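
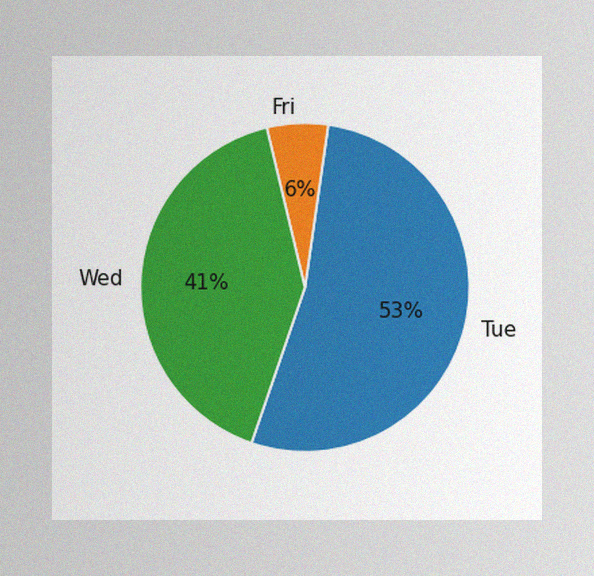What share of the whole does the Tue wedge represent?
53%

The image has some photo noise and uneven lighting. The Tue slice takes up 53% of the pie.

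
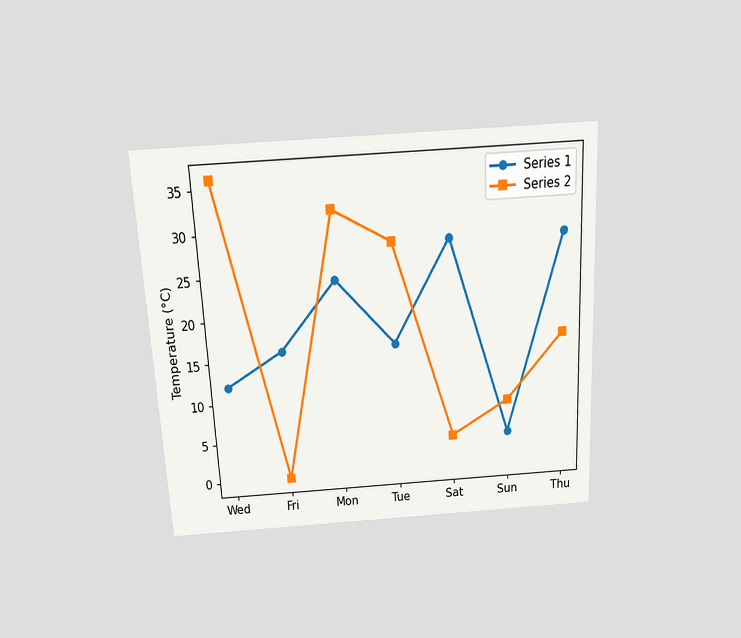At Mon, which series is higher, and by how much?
The chart is tilted about 3° counter-clockwise and viewed slightly from above. At Mon, Series 2 sits above the other line by 8°C.

Series 2, by 8°C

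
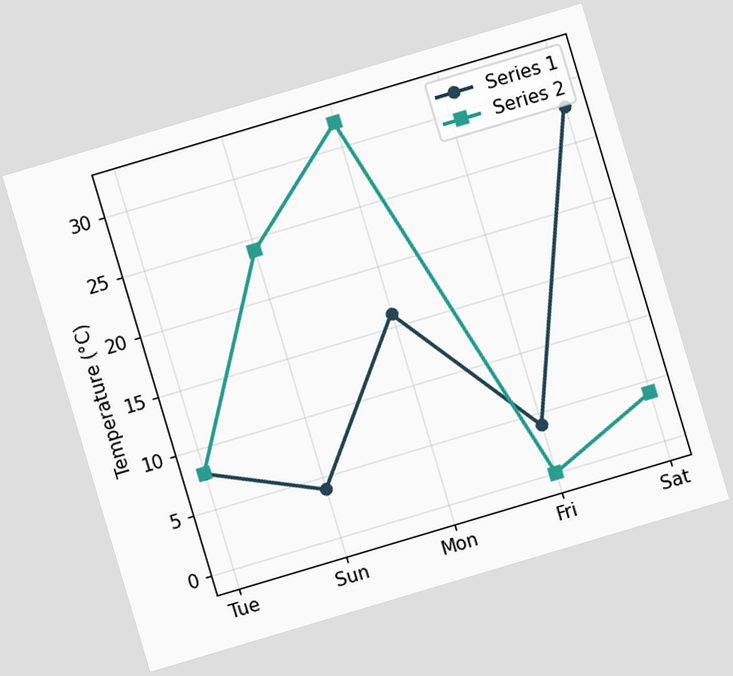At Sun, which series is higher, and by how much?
The chart is tilted about 17° counter-clockwise. At Sun, Series 2 sits above the other line by 20°C.

Series 2, by 20°C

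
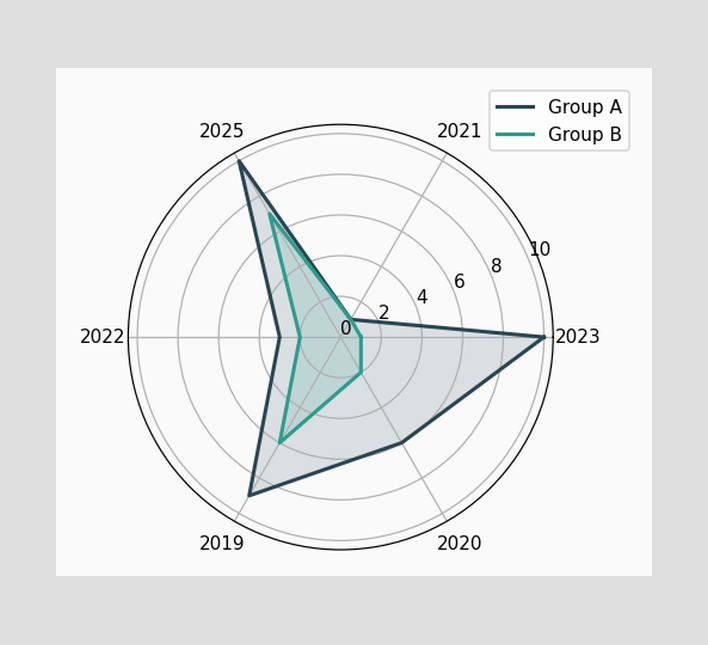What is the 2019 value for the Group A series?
9

On the 2019 axis, Group A reaches 9.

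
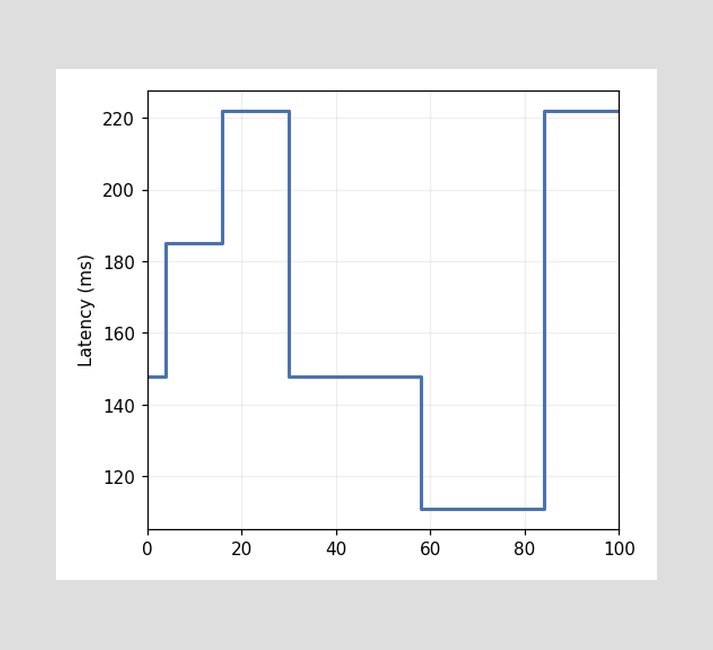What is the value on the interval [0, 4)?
On [0, 4) the step sits at 148ms.

148ms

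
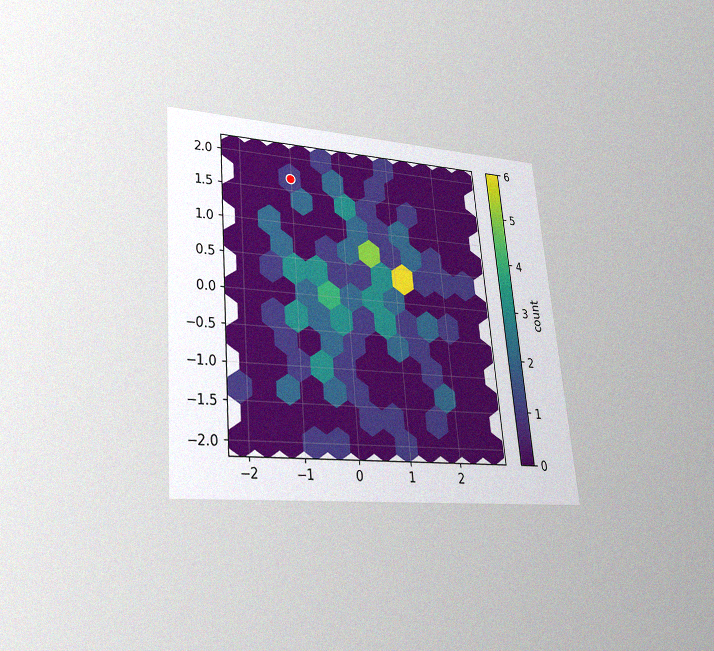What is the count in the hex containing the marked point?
1

The chart is tilted about 5° counter-clockwise and viewed at a slight angle, with some photo noise. The marked hex reads 1 on the colorbar.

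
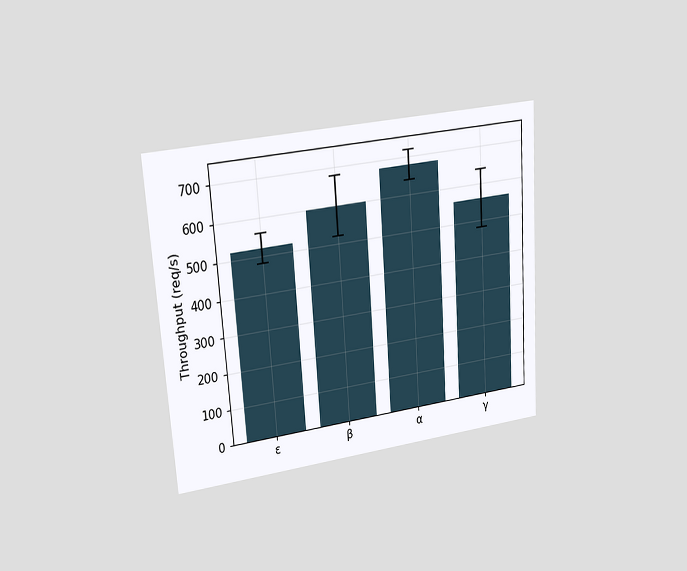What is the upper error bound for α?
720req/s

The chart is tilted about 4° counter-clockwise and viewed at a slight angle. The α bar's upper whisker reaches 720req/s.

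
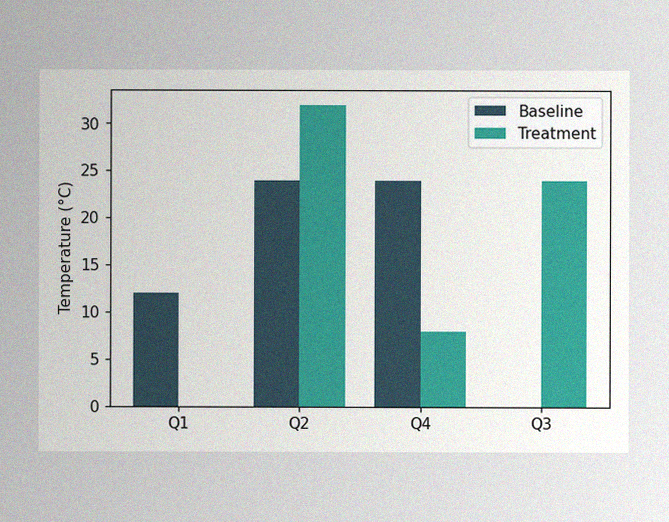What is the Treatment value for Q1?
0°C

The image has some photo noise and uneven lighting. The Treatment bar at Q1 reaches 0°C on the y-axis.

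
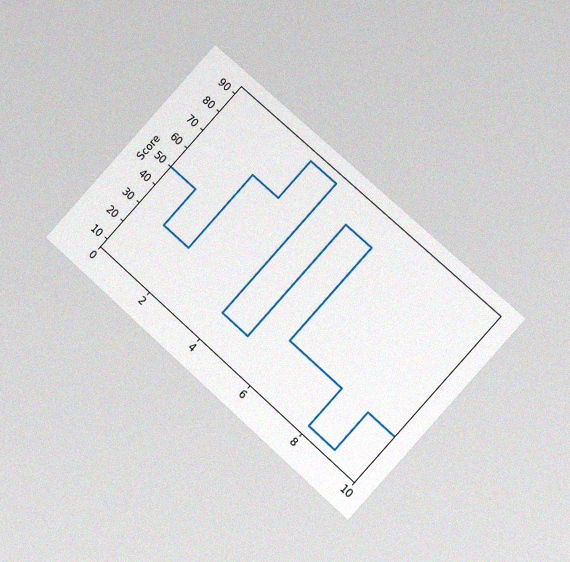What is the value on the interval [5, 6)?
80

The chart is tilted about 42° clockwise and viewed at a slight angle, with some photo noise. On [5, 6) the step sits at 80.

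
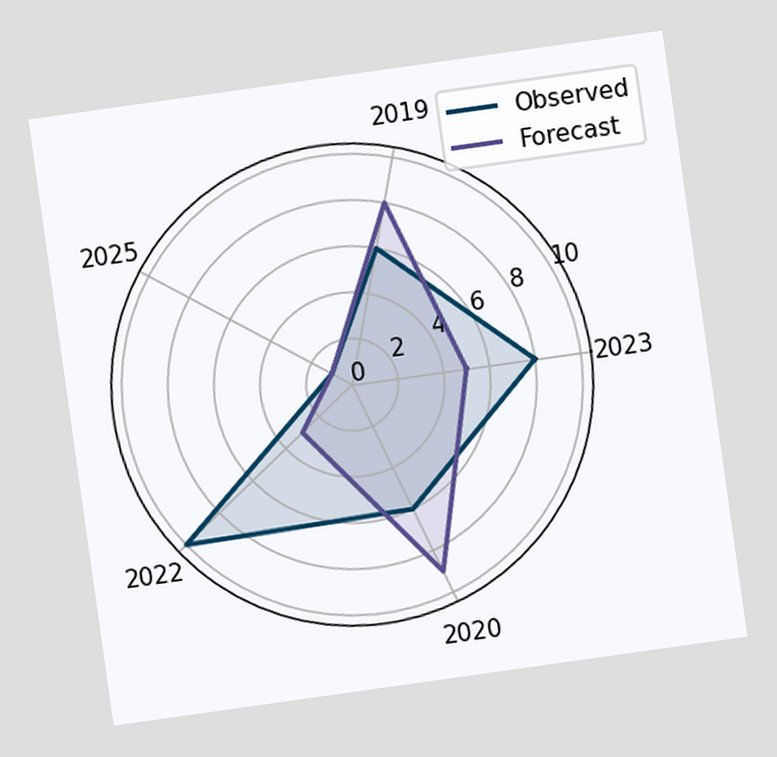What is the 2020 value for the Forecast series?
The chart is tilted about 8° counter-clockwise. On the 2020 axis, Forecast reaches 9.

9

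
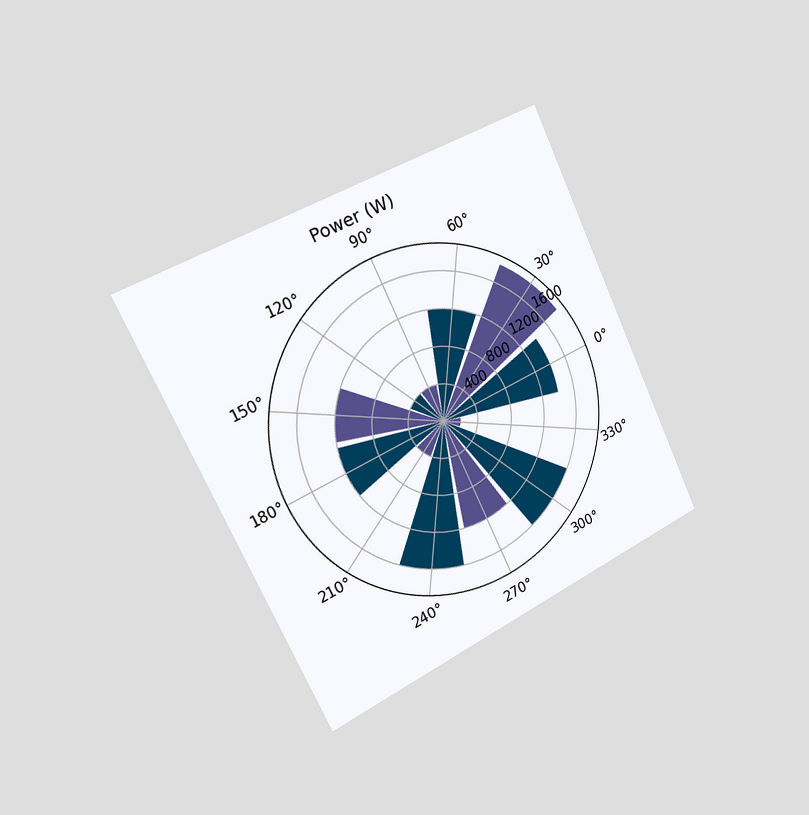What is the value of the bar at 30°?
1800W

The chart is tilted about 25° counter-clockwise and viewed slightly from the left. The bar at 30° reaches 1800W on the radial axis.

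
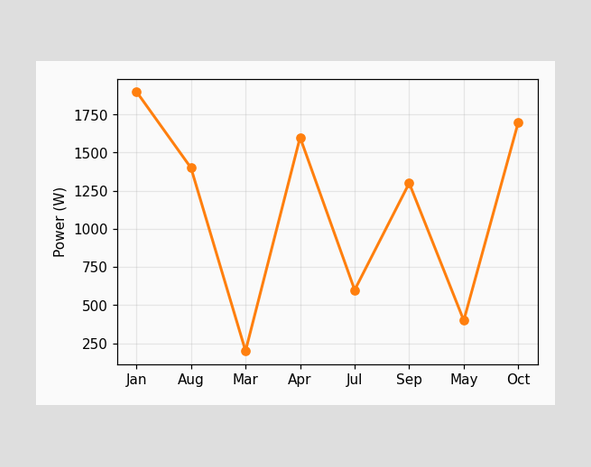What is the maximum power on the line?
The highest point is at Jan, and reading across to the y-axis gives 1900W.

1900W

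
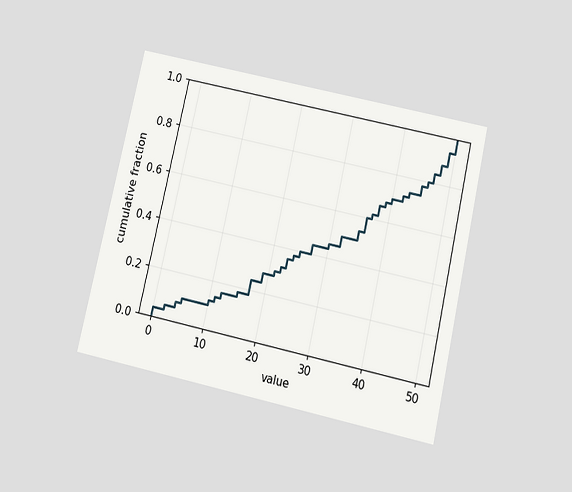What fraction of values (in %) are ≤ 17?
The chart is tilted about 13° clockwise and viewed slightly from below. At x=17 the ECDF step is at 24%.

24%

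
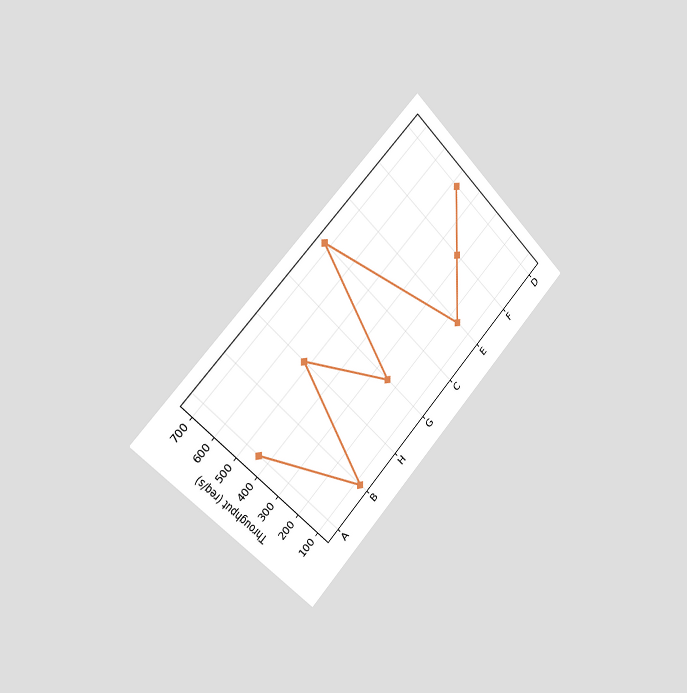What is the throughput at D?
480req/s

The chart is tilted about 45° counter-clockwise and viewed slightly from the left. At D, the line is at 480req/s.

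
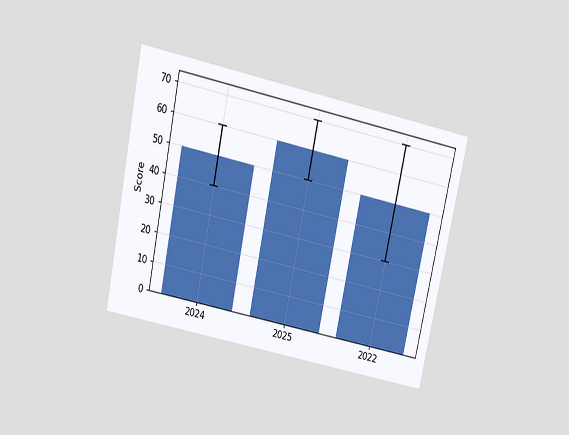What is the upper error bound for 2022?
70

The chart is tilted about 12° clockwise and viewed slightly from above. The 2022 bar's upper whisker reaches 70.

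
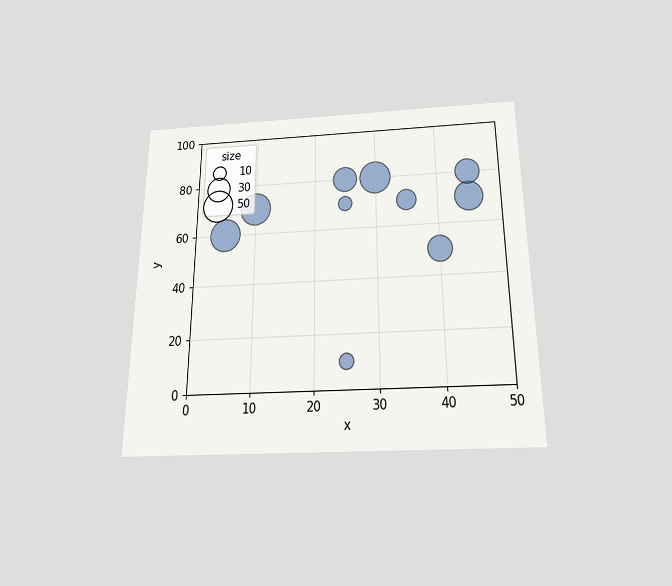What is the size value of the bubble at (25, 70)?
10

The chart is viewed slightly from below. Matching the bubble at (25, 70) against the size legend gives 10.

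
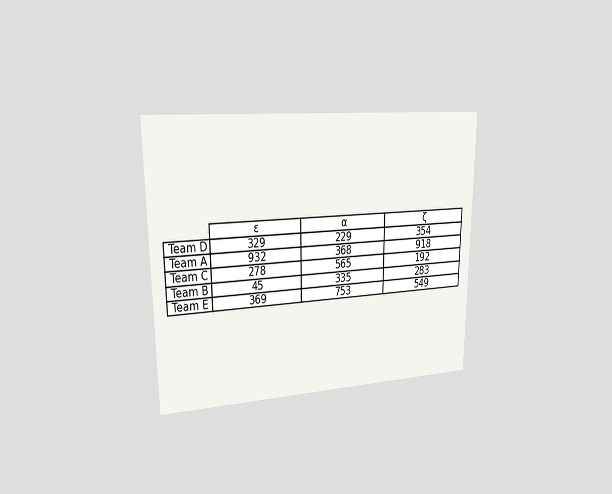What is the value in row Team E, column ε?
The chart is viewed slightly from the left. The (Team E, ε) cell reads 369.

369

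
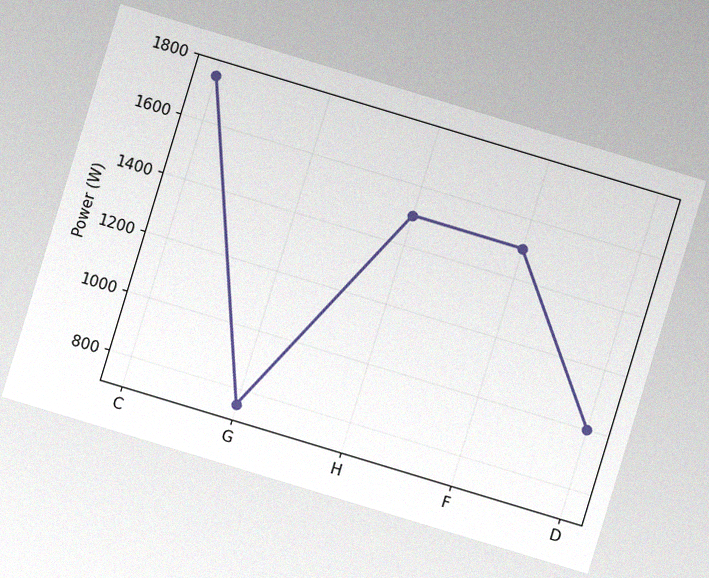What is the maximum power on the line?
The chart is tilted about 17° clockwise, with some photo noise. The highest point is at C, and reading across to the y-axis gives 1750W.

1750W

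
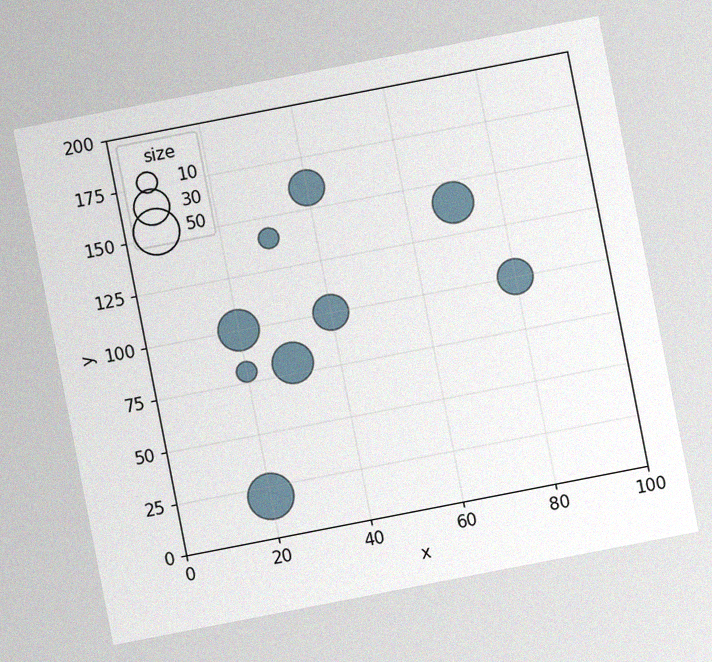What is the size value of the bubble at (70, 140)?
The chart is tilted about 11° counter-clockwise, with some photo noise. Matching the bubble at (70, 140) against the size legend gives 40.

40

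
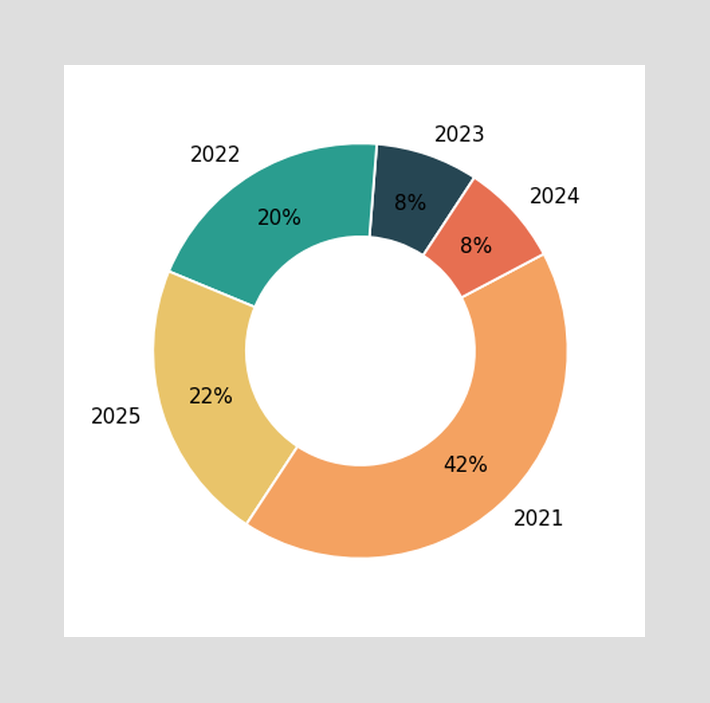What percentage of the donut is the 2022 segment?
20%

The 2022 segment takes up 20% of the ring.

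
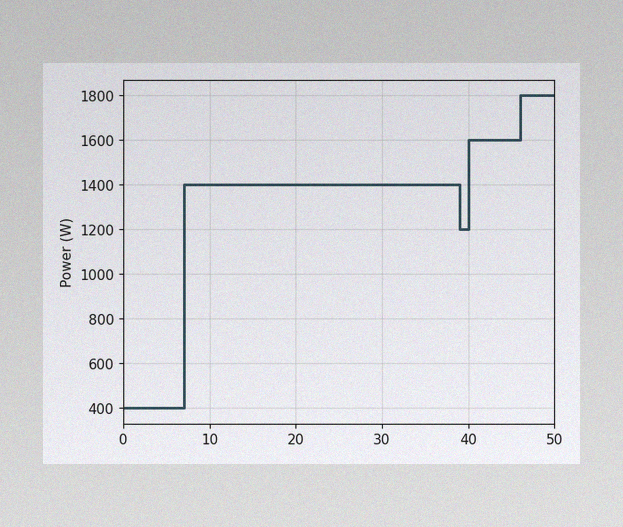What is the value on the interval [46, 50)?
The image has some photo noise and uneven lighting. On [46, 50) the step sits at 1800W.

1800W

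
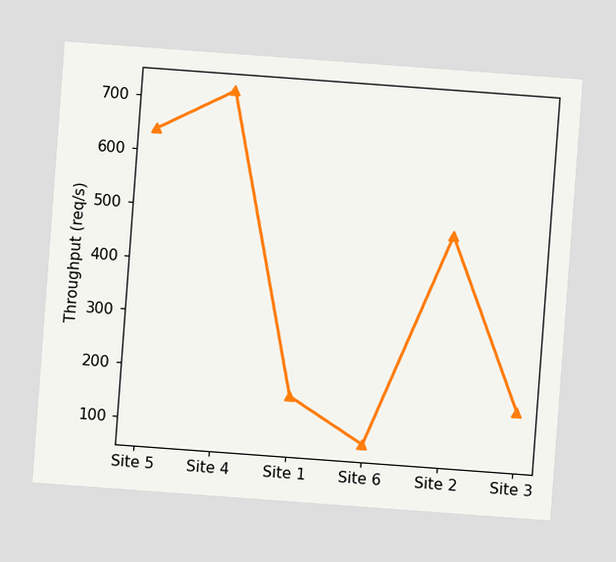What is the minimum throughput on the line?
The chart is tilted about 4° clockwise. The lowest point is at Site 6, and reading across to the y-axis gives 80req/s.

80req/s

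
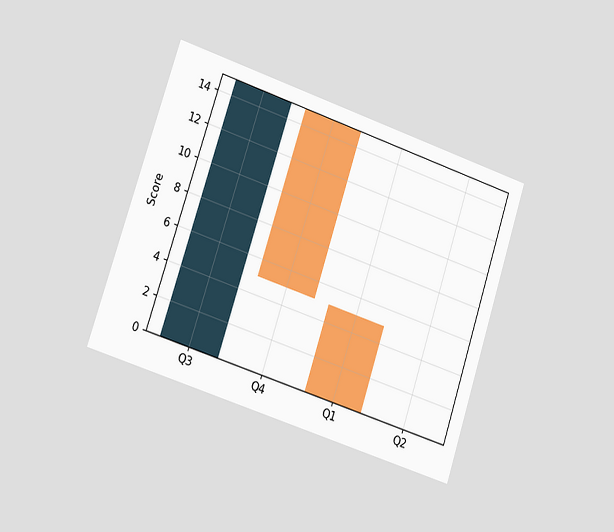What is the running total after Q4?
5

The chart is tilted about 18° clockwise and viewed slightly from the left. After Q4 the running total reaches 5.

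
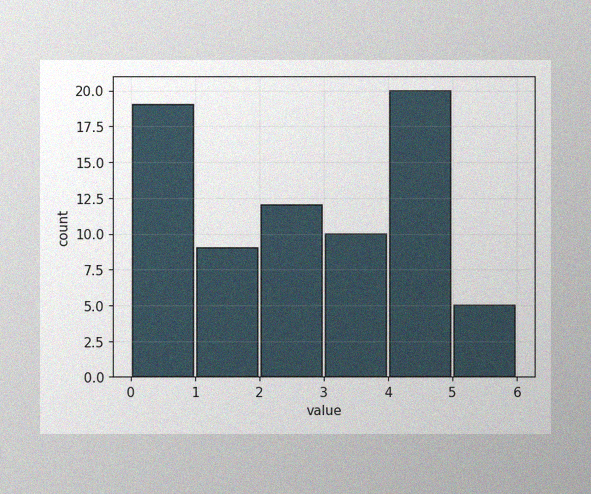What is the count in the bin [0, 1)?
19

The image has some photo noise and uneven lighting. The [0, 1) bin has height 19.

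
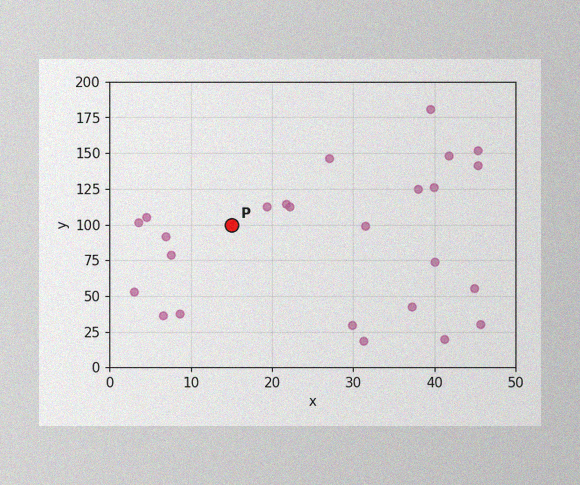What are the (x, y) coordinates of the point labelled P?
The image has some photo noise and uneven lighting. Following the gridlines from P to each axis, P sits at (15, 100).

(15, 100)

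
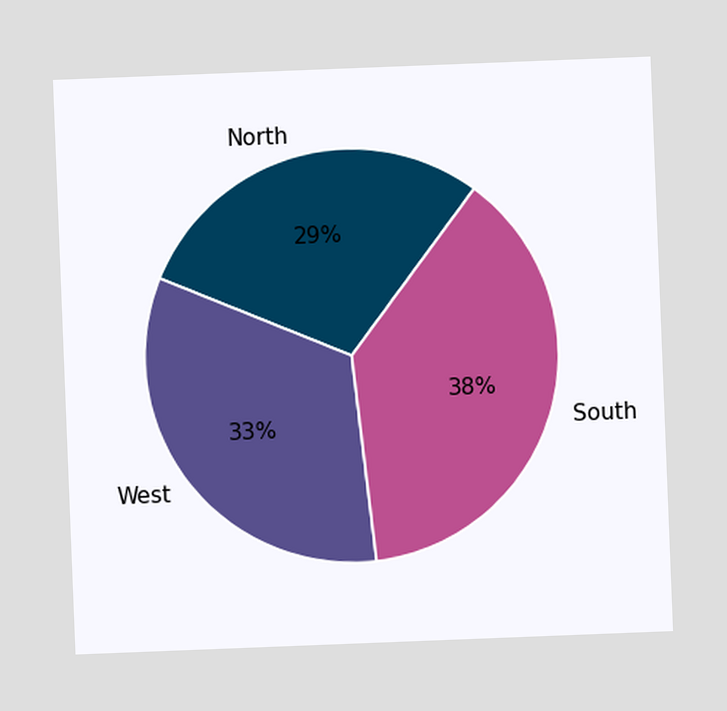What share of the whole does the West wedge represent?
The chart is tilted about 2° counter-clockwise. The West slice takes up 33% of the pie.

33%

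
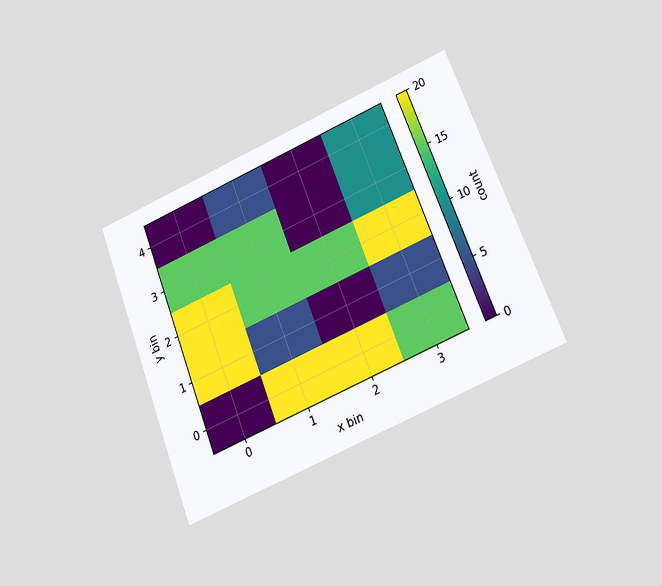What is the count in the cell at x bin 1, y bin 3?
The chart is tilted about 21° counter-clockwise and viewed at a slight angle. Matching the cell (1, 3) against the colorbar gives 15.

15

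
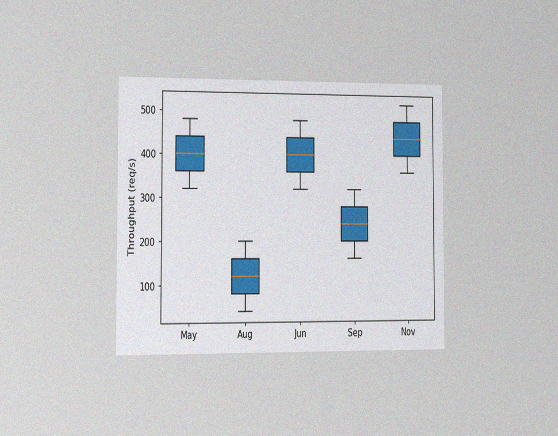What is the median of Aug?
The chart is viewed at a slight angle, with some photo noise. The median line in the Aug box sits at 120req/s.

120req/s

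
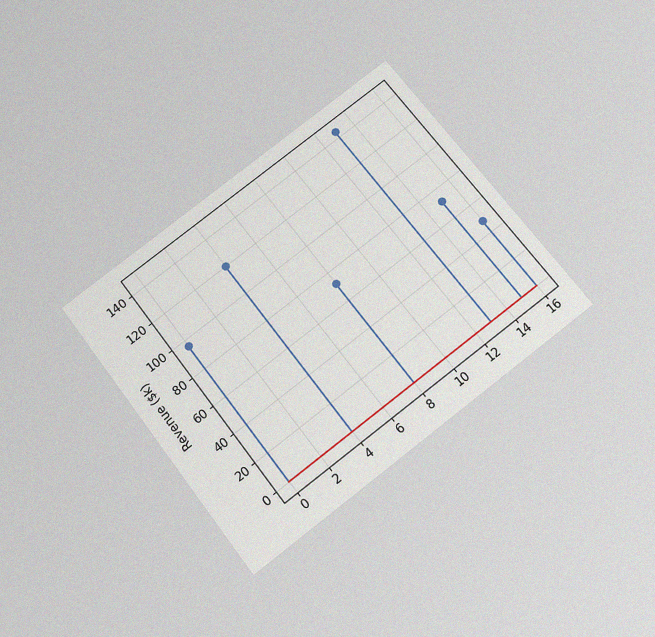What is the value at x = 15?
The chart is tilted about 37° counter-clockwise and viewed slightly from below, with some photo noise. The stem at x=15 reaches $72k.

$72k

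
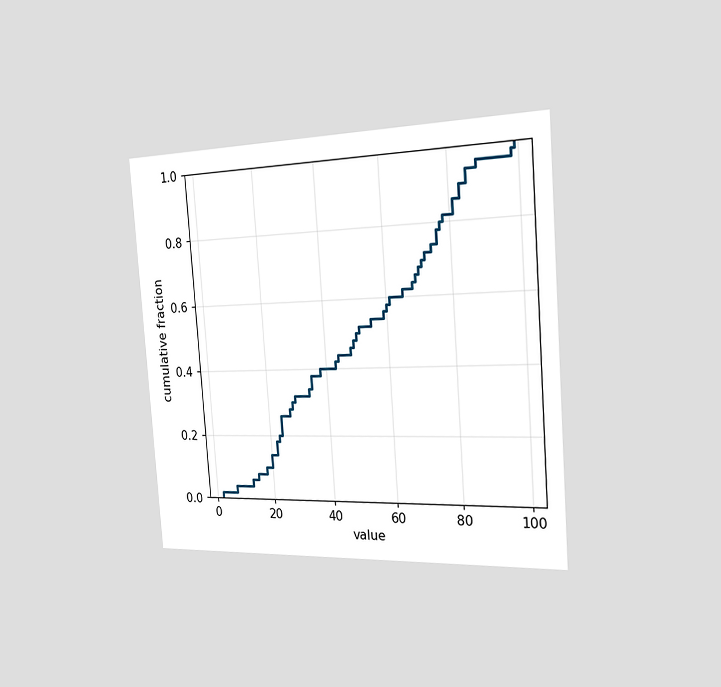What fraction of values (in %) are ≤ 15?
8%

The chart is tilted about 4° counter-clockwise and viewed slightly from the right. At x=15 the ECDF step is at 8%.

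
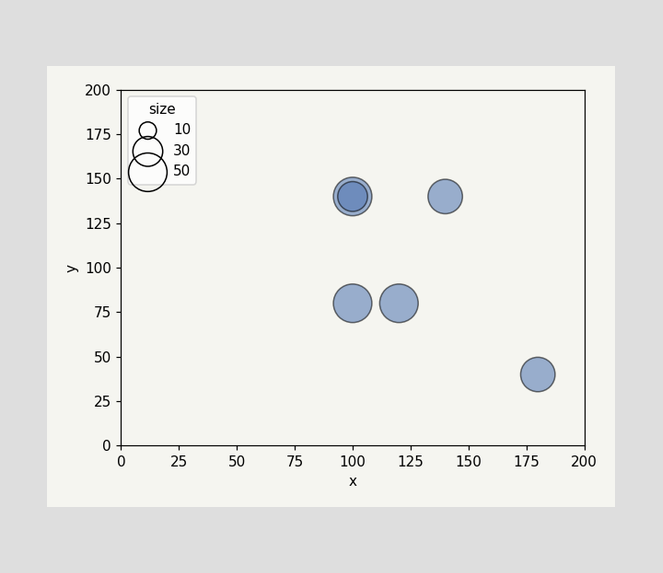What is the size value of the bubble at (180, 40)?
Matching the bubble at (180, 40) against the size legend gives 40.

40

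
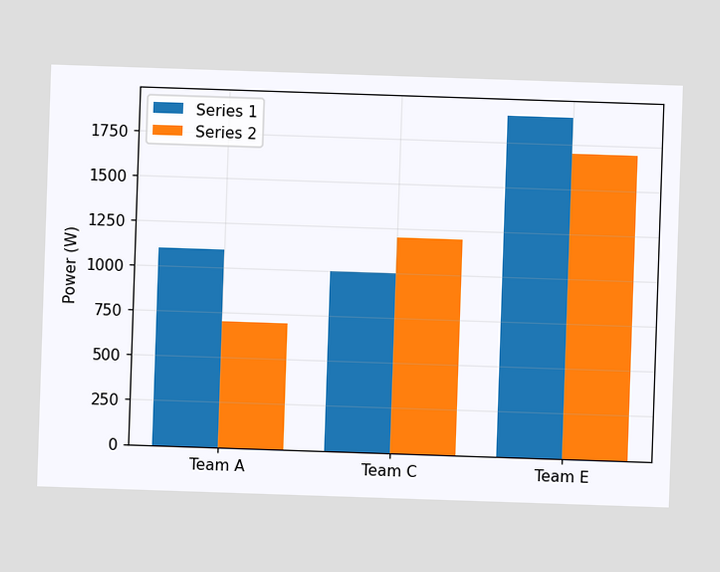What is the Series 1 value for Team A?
1100W

The Series 1 bar at Team A reaches 1100W on the y-axis.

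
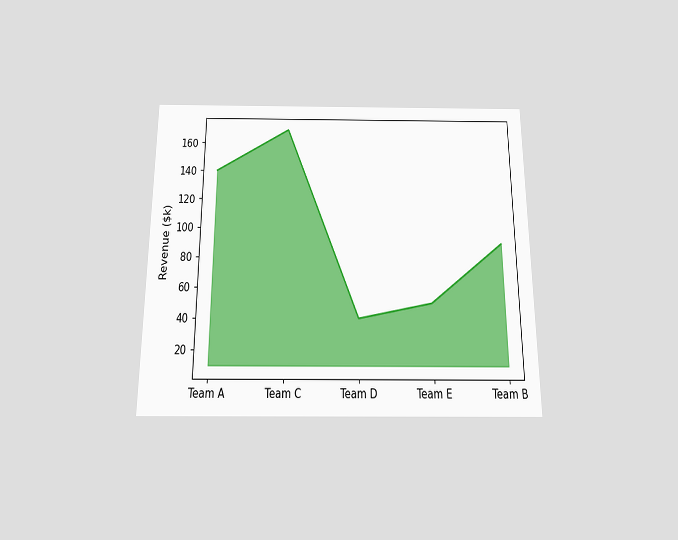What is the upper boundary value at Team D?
The chart is viewed slightly from below. At Team D the upper boundary is at $40k.

$40k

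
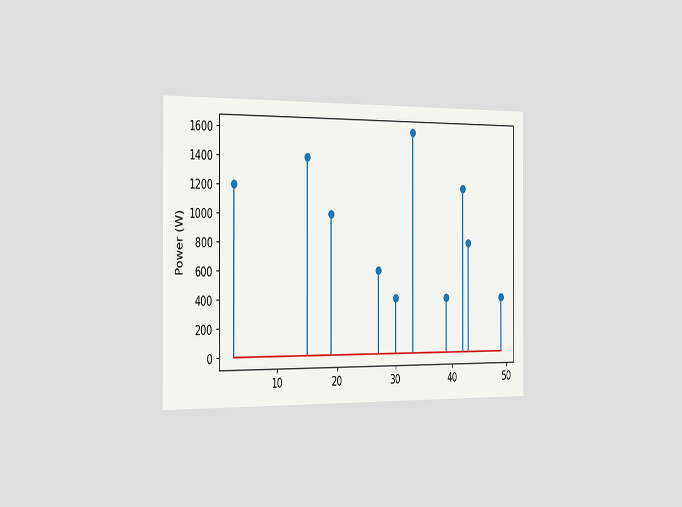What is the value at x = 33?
1600W

The chart is viewed slightly from the left. The stem at x=33 reaches 1600W.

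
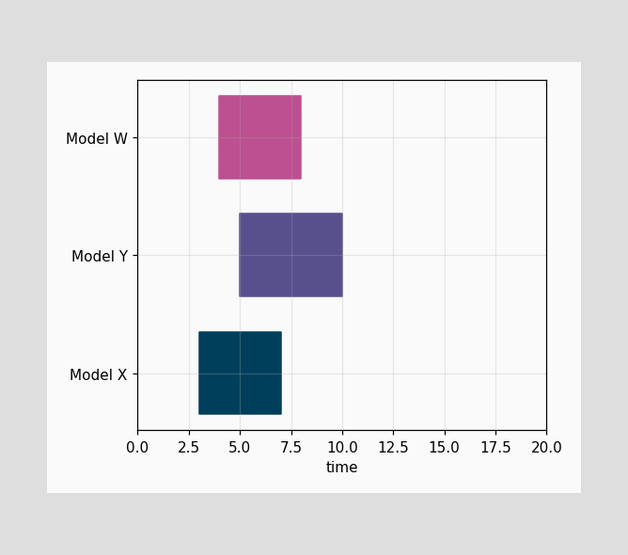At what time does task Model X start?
The Model X bar begins at t=3.

3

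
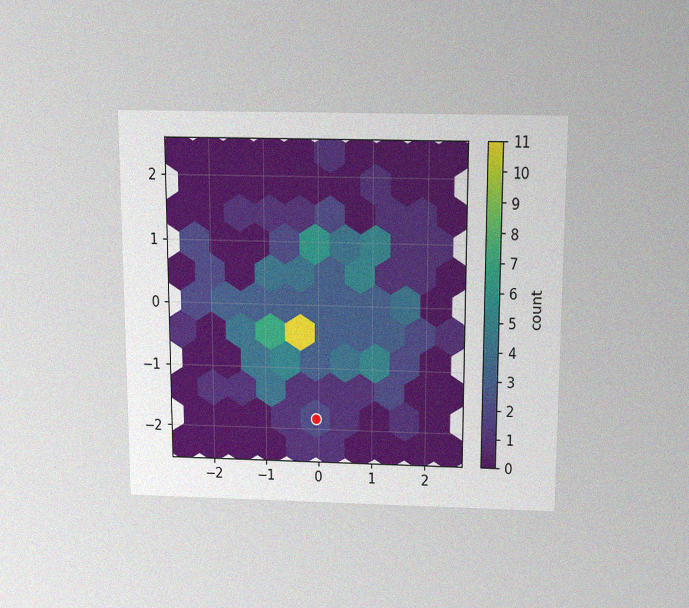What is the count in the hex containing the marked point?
The chart is viewed slightly from above, with some photo noise. The marked hex reads 2 on the colorbar.

2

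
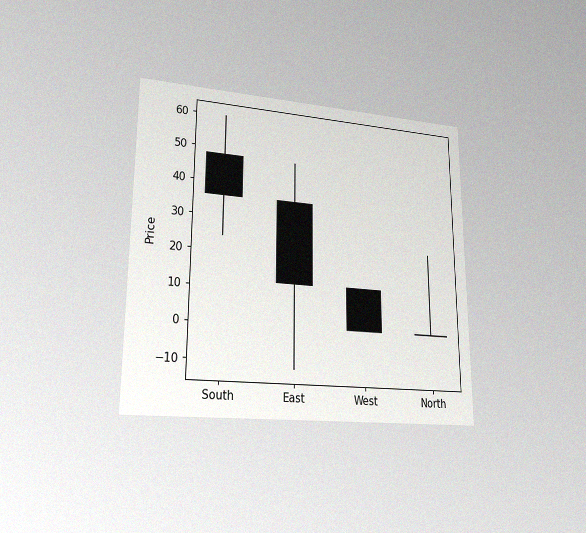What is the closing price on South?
The chart is viewed at a slight angle, with some photo noise. The South candle closes at 36.

36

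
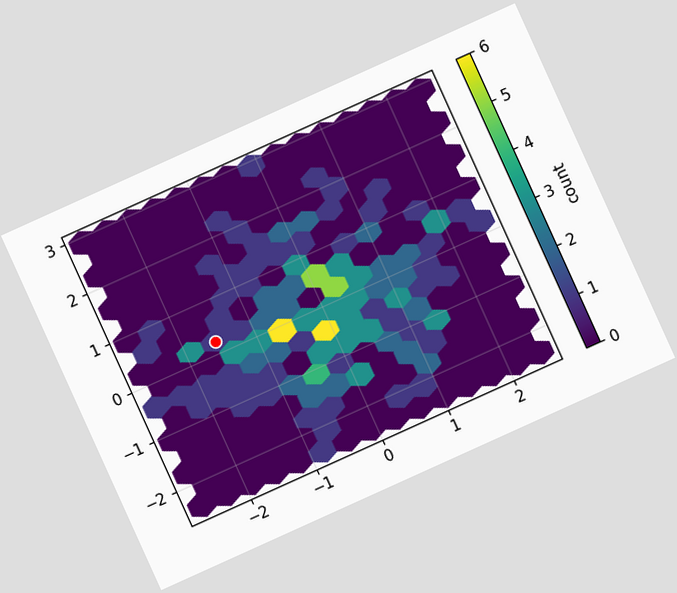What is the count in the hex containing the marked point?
1

The chart is tilted about 24° counter-clockwise. The marked hex reads 1 on the colorbar.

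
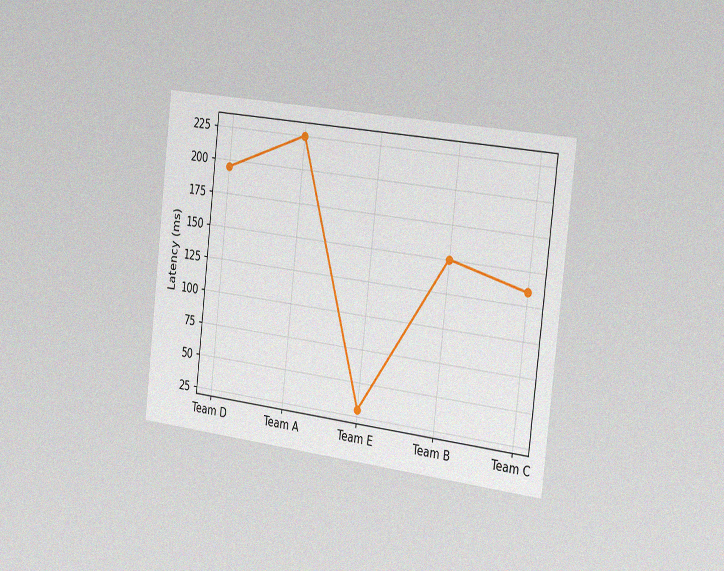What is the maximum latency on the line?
225ms

The chart is tilted about 7° clockwise and viewed slightly from the right, with some photo noise. The highest point is at Team A, and reading across to the y-axis gives 225ms.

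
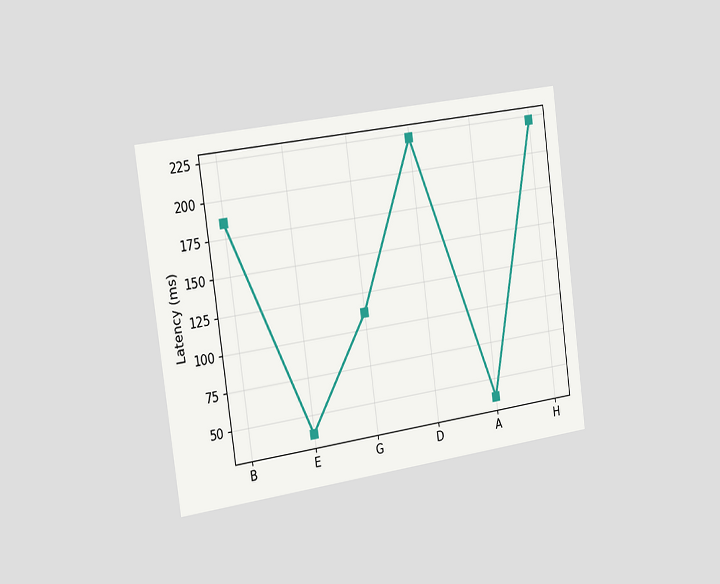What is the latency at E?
37ms

The chart is tilted about 8° counter-clockwise and viewed slightly from the left. At E, the line is at 37ms.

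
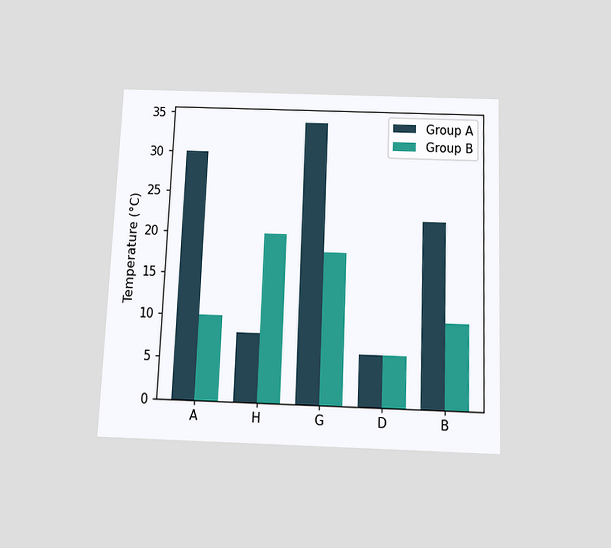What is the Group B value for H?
20°C

The chart is tilted about 2° clockwise and viewed slightly from below. The Group B bar at H reaches 20°C on the y-axis.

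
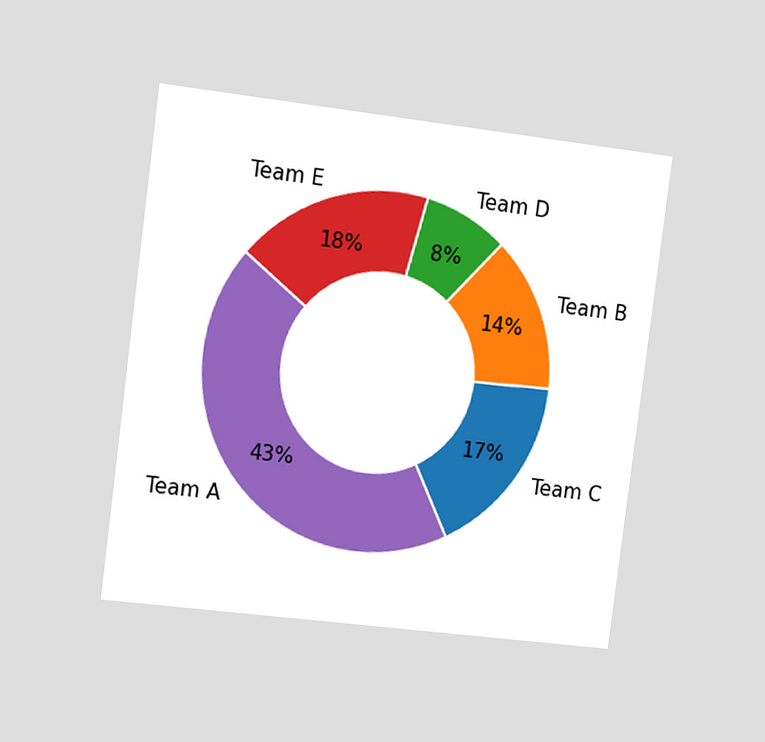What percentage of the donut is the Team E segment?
The chart is tilted about 7° clockwise and viewed slightly from the left. The Team E segment takes up 18% of the ring.

18%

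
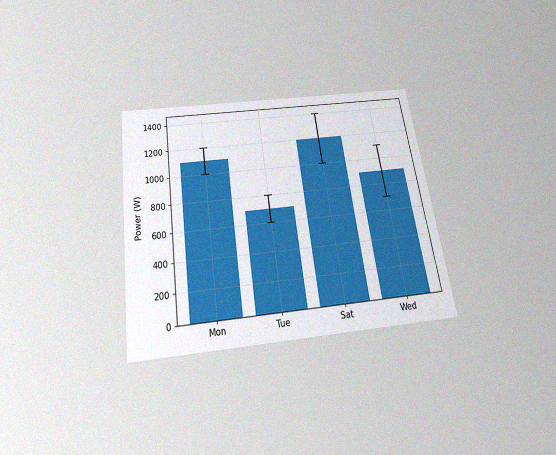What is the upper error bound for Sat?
1400W

The chart is tilted about 8° counter-clockwise and viewed slightly from below, with some photo noise. The Sat bar's upper whisker reaches 1400W.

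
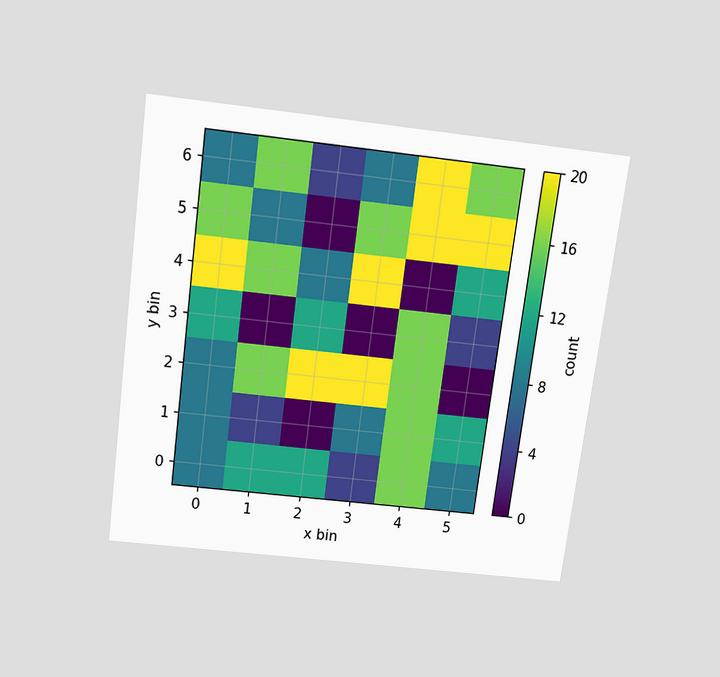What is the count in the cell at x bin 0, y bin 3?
The chart is tilted about 7° clockwise and viewed slightly from above. Matching the cell (0, 3) against the colorbar gives 12.

12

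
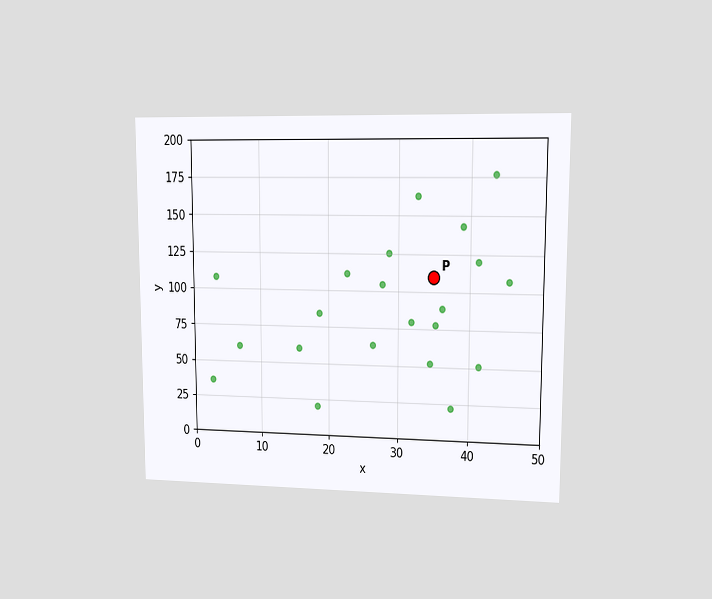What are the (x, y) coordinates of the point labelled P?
(35, 110)

The chart is viewed at a slight angle. Following the gridlines from P to each axis, P sits at (35, 110).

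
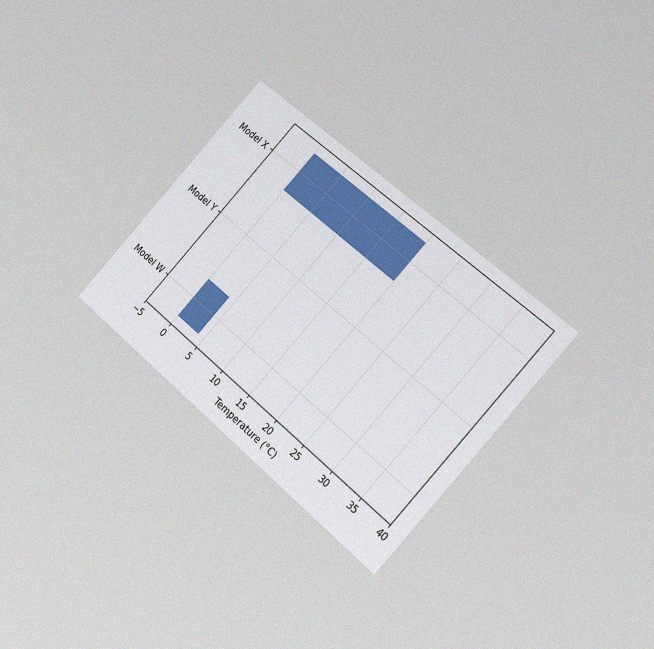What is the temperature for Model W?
The chart is tilted about 43° clockwise and viewed slightly from the right, with some photo noise. Reading along the chart's x-axis, the Model W bar reaches 4°C.

4°C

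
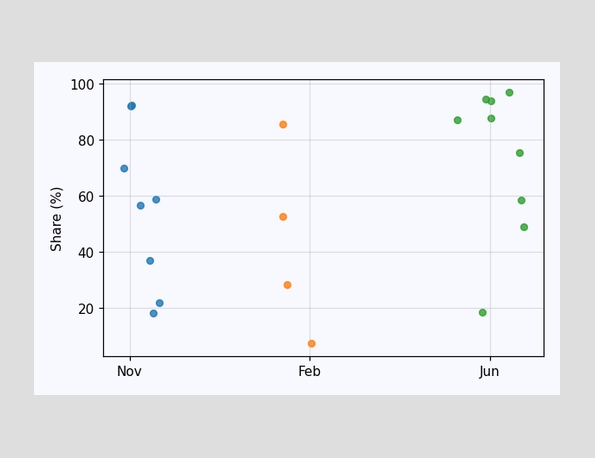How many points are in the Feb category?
Counting the markers in the Feb column gives 4.

4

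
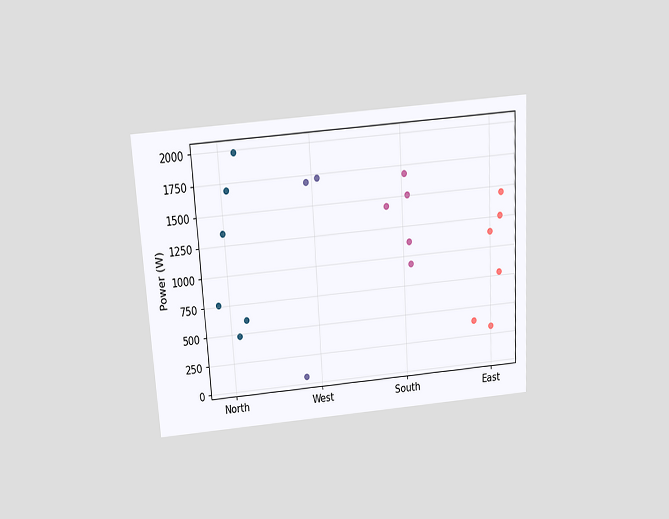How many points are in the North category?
The chart is tilted about 3° counter-clockwise and viewed slightly from above. Counting the markers in the North column gives 6.

6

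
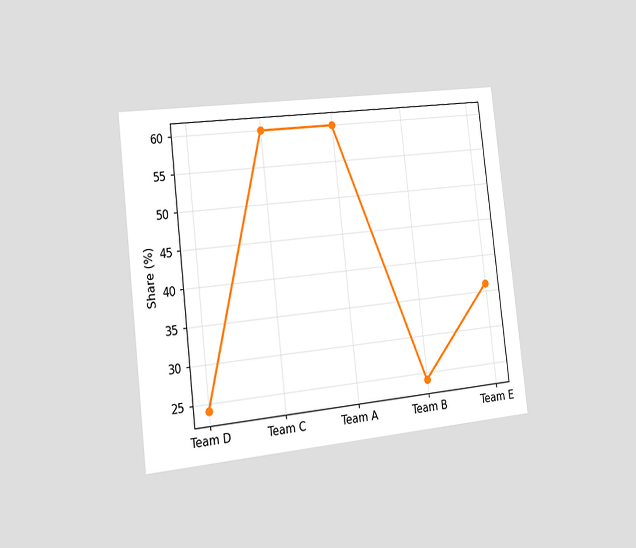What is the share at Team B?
The chart is tilted about 6° counter-clockwise and viewed slightly from the left. At Team B, the line is at 24%.

24%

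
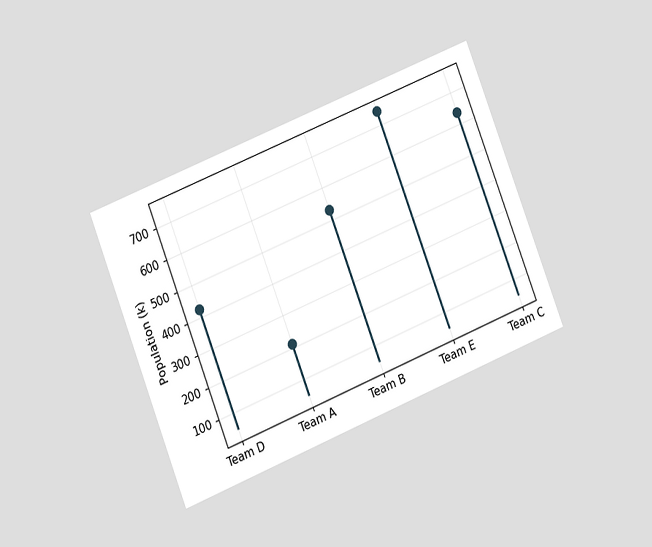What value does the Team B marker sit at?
The chart is tilted about 22° counter-clockwise and viewed at a slight angle. The Team B marker sits at 530k.

530k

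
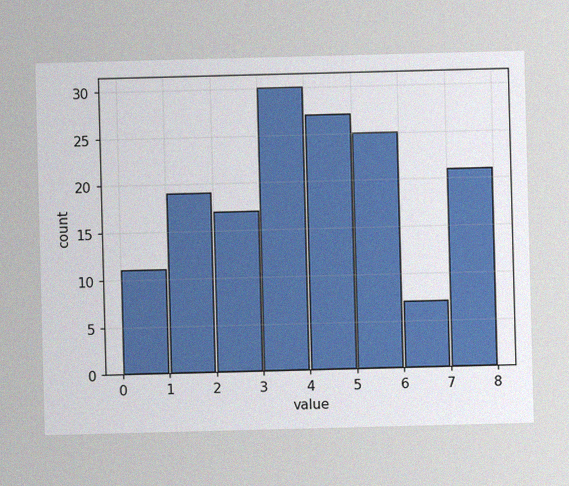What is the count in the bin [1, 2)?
19

The image has some photo noise and uneven lighting. The [1, 2) bin has height 19.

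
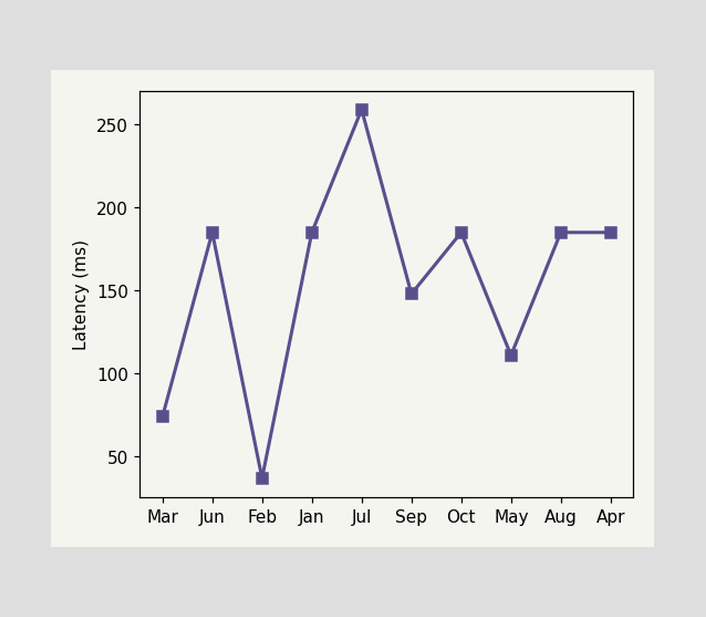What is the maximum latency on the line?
259ms

The highest point is at Jul, and reading across to the y-axis gives 259ms.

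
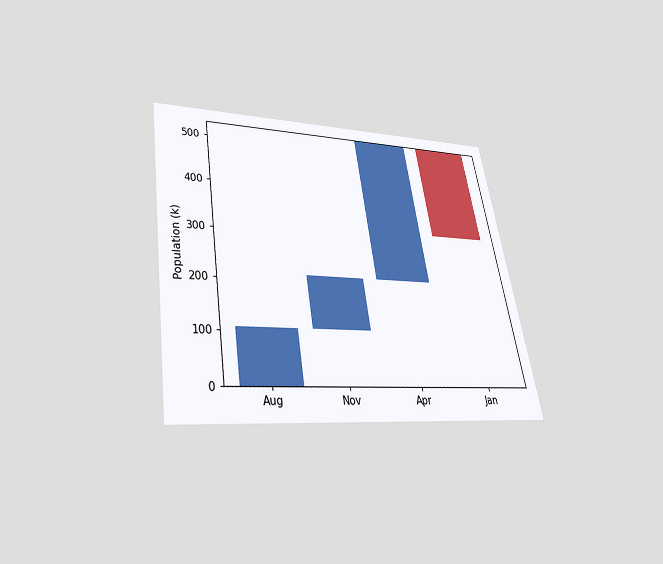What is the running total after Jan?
318k

The chart is tilted about 9° counter-clockwise and viewed slightly from below. After Jan the running total reaches 318k.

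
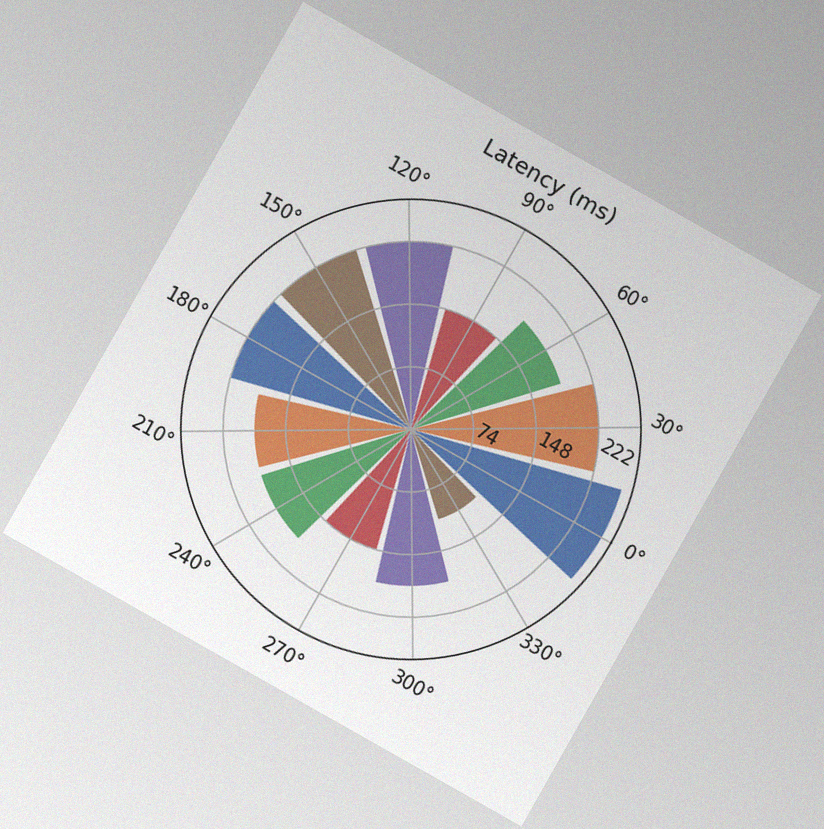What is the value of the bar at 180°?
222ms

The chart is tilted about 30° clockwise, with some photo noise. The bar at 180° reaches 222ms on the radial axis.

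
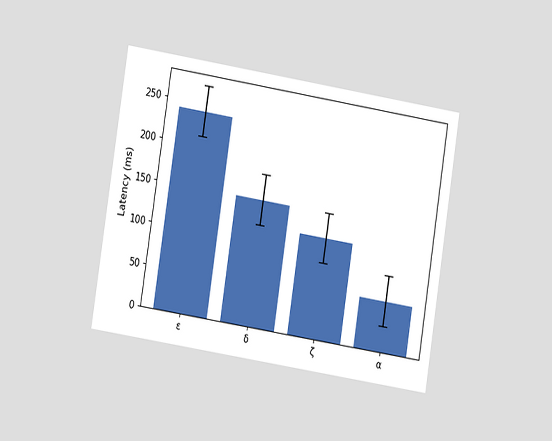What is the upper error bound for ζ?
150ms

The chart is tilted about 9° clockwise and viewed at a slight angle. The ζ bar's upper whisker reaches 150ms.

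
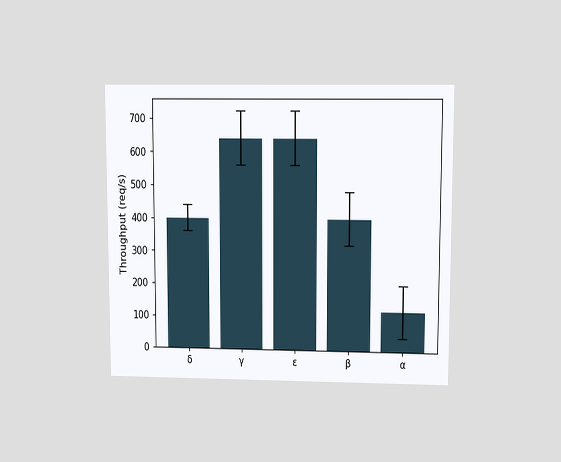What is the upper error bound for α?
The chart is viewed at a slight angle. The α bar's upper whisker reaches 200req/s.

200req/s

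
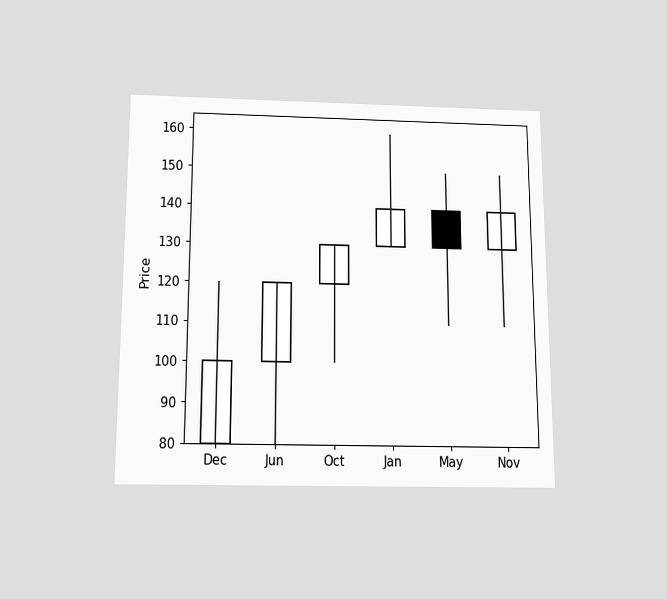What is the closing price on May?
The chart is viewed slightly from below. The May candle closes at 130.

130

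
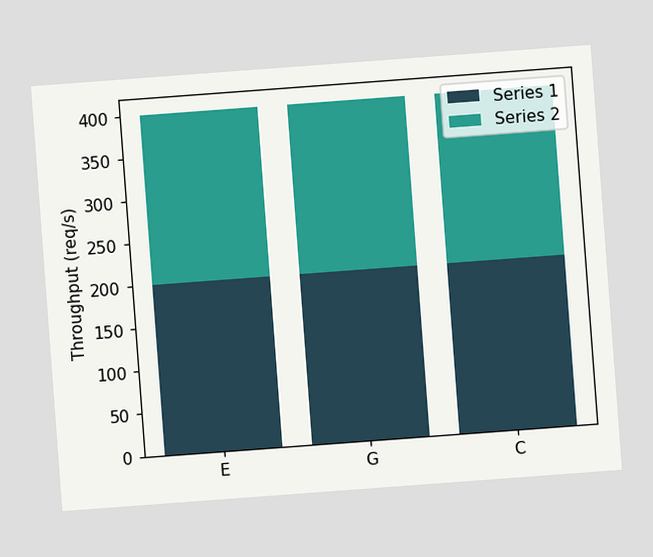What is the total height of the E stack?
The chart is tilted about 4° counter-clockwise. The E stack's top reaches 400req/s on the y-axis.

400req/s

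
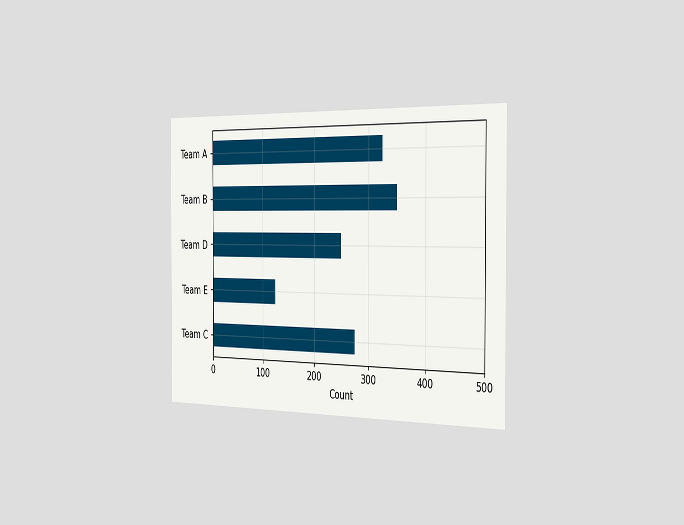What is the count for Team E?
125

The chart is viewed slightly from the right. Reading along the chart's x-axis, the Team E bar reaches 125.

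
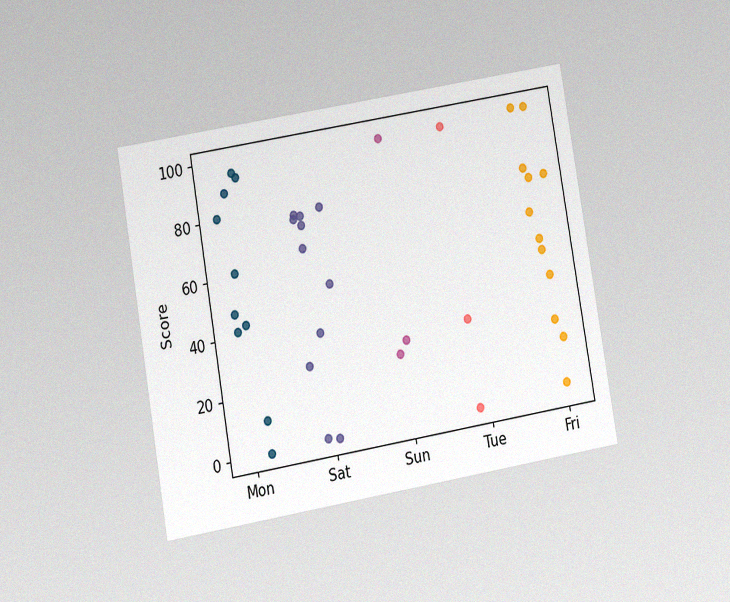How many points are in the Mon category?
The chart is tilted about 10° counter-clockwise and viewed at a slight angle, with some photo noise. Counting the markers in the Mon column gives 10.

10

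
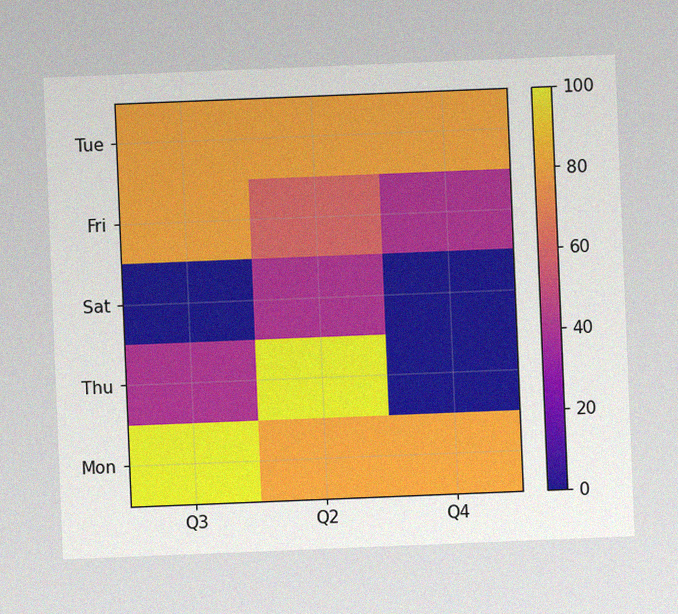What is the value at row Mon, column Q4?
80

The chart is tilted about 2° counter-clockwise, with some photo noise. Matching cell (Mon, Q4) against the colorbar gives 80.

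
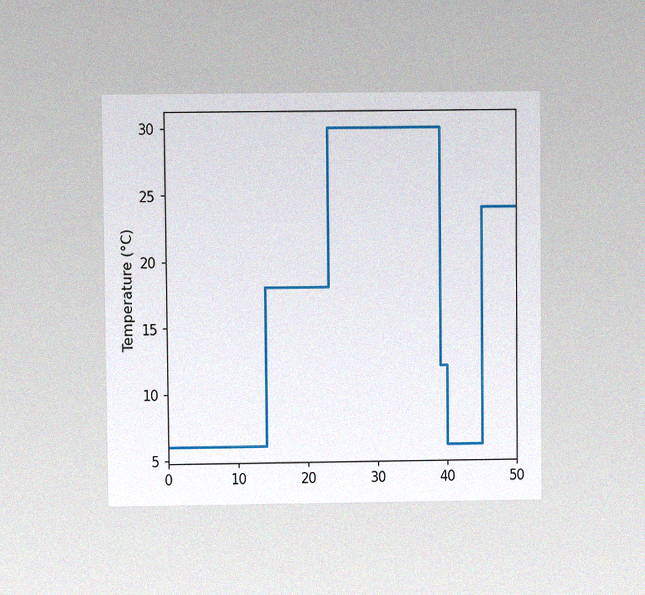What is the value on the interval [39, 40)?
The chart is viewed at a slight angle, with some photo noise. On [39, 40) the step sits at 12°C.

12°C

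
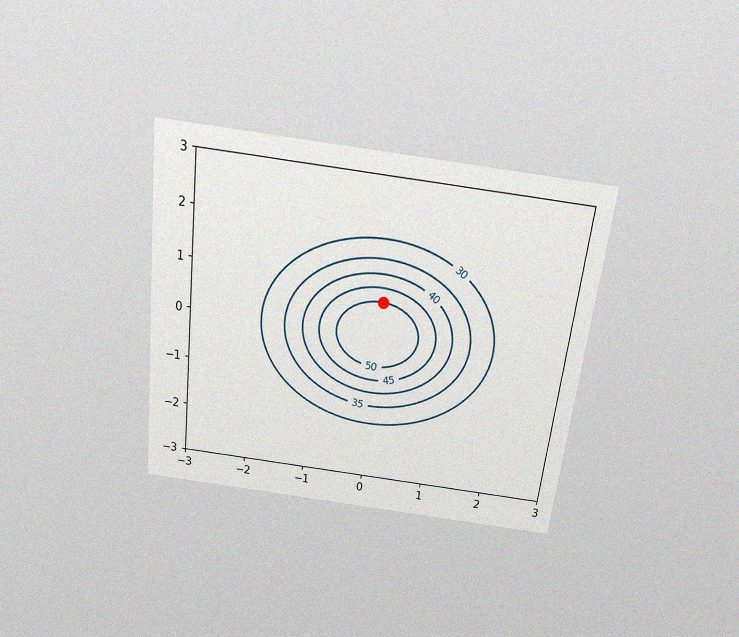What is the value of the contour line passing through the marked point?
The chart is tilted about 7° clockwise and viewed slightly from above, with some photo noise. The marked point sits on the contour labelled 50.

50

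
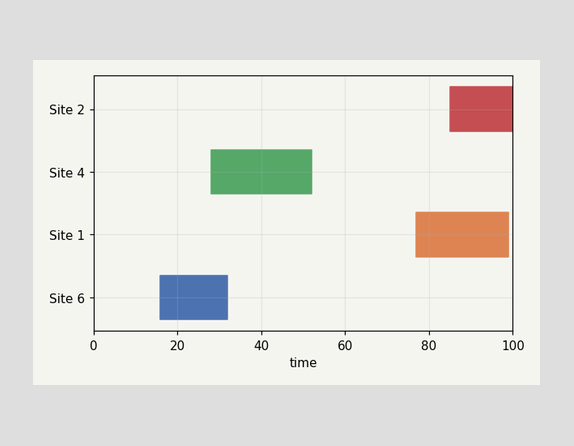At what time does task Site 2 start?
The Site 2 bar begins at t=85.

85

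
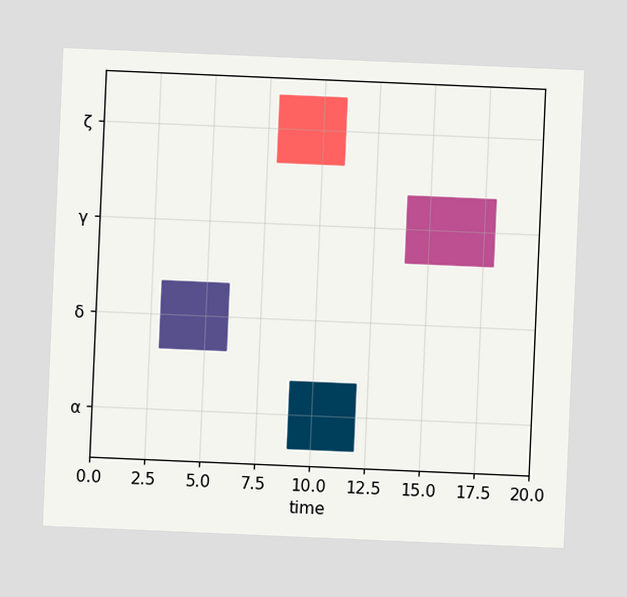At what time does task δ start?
The chart is tilted about 2° clockwise. The δ bar begins at t=3.

3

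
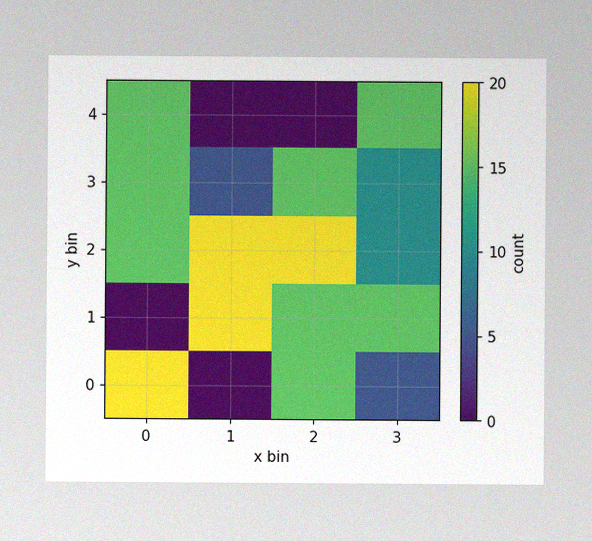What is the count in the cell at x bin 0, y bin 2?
15

The image has some photo noise and uneven lighting. Matching the cell (0, 2) against the colorbar gives 15.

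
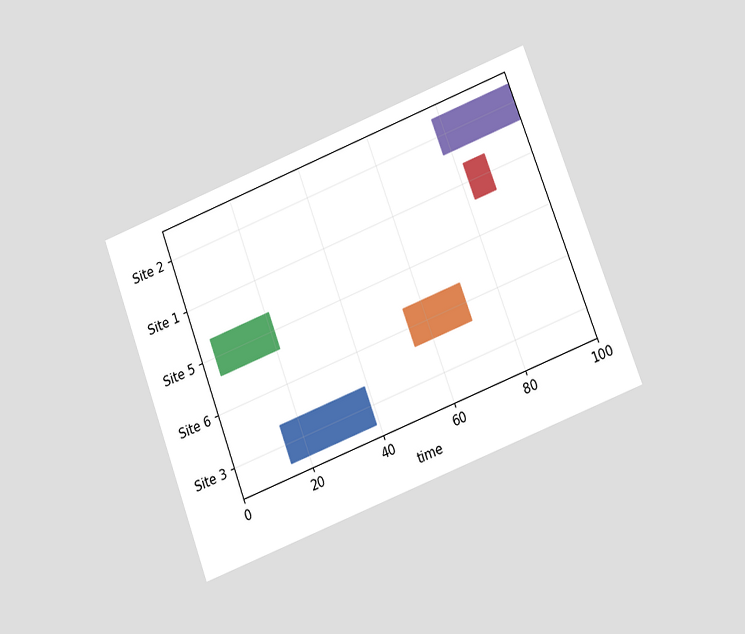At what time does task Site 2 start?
78

The chart is tilted about 21° counter-clockwise and viewed at a slight angle. The Site 2 bar begins at t=78.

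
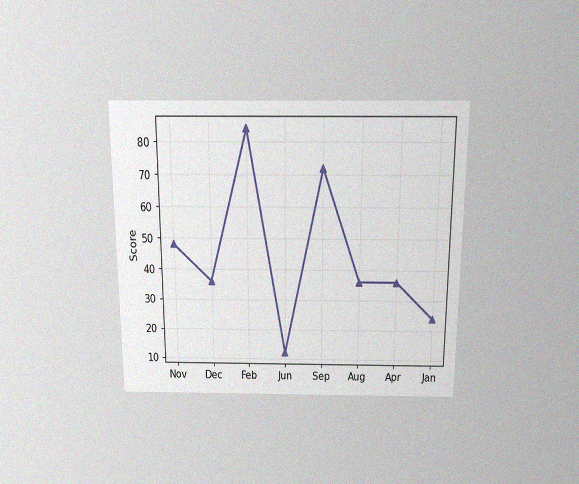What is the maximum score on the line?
The chart is viewed slightly from above, with some photo noise. The highest point is at Feb, and reading across to the y-axis gives 84.

84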